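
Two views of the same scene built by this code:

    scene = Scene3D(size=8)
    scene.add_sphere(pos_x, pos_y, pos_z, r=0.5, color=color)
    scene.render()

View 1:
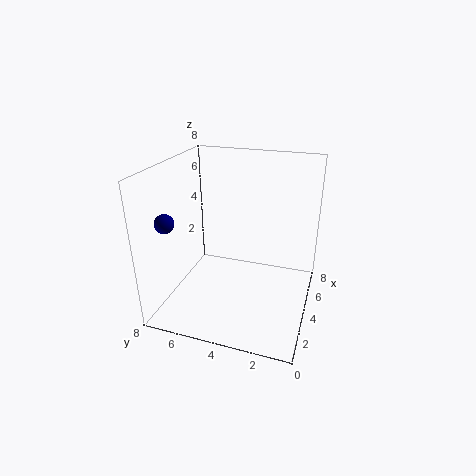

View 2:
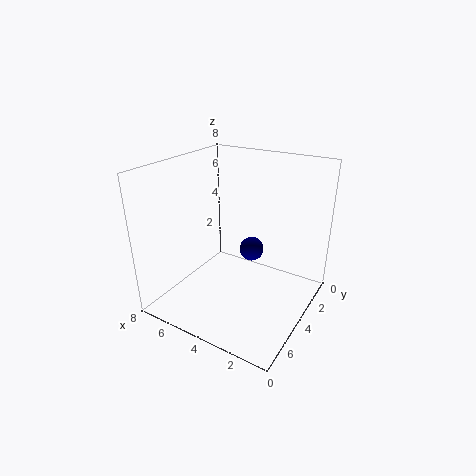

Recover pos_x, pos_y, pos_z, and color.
pos_x = 1.5; pos_y = 7; pos_z = 5.5; color = 'navy'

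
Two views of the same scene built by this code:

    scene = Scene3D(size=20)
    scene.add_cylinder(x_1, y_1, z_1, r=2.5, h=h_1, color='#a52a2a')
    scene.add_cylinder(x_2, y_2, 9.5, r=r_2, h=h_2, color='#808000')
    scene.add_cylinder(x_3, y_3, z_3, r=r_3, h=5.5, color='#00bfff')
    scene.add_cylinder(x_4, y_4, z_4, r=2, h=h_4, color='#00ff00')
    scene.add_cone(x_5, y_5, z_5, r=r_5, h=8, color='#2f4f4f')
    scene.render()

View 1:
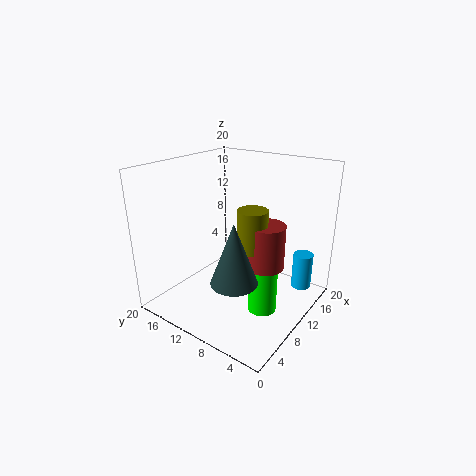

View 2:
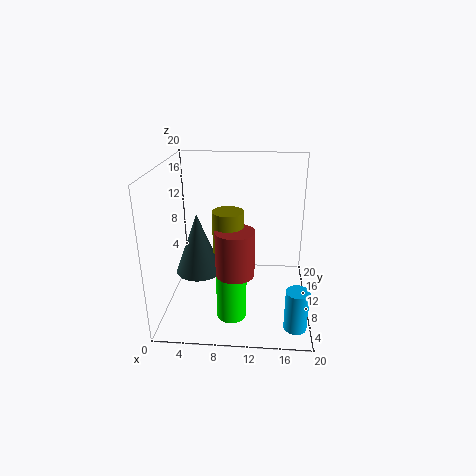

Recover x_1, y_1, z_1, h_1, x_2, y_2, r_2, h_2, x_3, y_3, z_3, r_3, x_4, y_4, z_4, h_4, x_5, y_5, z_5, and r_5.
x_1 = 10, y_1 = 5.5, z_1 = 7, h_1 = 6, x_2 = 9, y_2 = 7, r_2 = 2, h_2 = 5.5, x_3 = 18, y_3 = 3.5, z_3 = 0.5, r_3 = 1.5, x_4 = 9.5, y_4 = 5.5, z_4 = 0.5, h_4 = 7.5, x_5 = 5, y_5 = 7, z_5 = 6.5, r_5 = 3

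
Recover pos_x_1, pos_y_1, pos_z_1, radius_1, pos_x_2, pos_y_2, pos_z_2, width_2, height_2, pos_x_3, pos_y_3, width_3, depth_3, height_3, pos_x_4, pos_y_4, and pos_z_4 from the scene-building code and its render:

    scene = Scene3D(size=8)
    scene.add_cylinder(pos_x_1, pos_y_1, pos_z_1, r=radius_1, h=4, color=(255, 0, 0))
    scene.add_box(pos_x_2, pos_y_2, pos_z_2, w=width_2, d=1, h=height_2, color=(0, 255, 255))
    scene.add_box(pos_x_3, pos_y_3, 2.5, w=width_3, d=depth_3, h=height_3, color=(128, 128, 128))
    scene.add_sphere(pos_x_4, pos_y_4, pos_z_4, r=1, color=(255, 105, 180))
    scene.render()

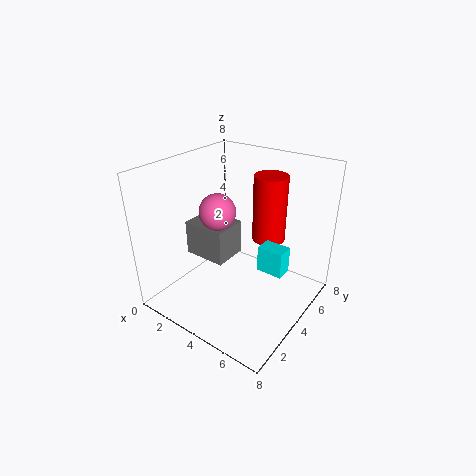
pos_x_1 = 4.5; pos_y_1 = 6.5; pos_z_1 = 3; radius_1 = 1; pos_x_2 = 5; pos_y_2 = 4.5; pos_z_2 = 2; width_2 = 1.5; height_2 = 1.5; pos_x_3 = 1; pos_y_3 = 3; width_3 = 2.5; depth_3 = 2; height_3 = 2; pos_x_4 = 3; pos_y_4 = 3.5; pos_z_4 = 5.5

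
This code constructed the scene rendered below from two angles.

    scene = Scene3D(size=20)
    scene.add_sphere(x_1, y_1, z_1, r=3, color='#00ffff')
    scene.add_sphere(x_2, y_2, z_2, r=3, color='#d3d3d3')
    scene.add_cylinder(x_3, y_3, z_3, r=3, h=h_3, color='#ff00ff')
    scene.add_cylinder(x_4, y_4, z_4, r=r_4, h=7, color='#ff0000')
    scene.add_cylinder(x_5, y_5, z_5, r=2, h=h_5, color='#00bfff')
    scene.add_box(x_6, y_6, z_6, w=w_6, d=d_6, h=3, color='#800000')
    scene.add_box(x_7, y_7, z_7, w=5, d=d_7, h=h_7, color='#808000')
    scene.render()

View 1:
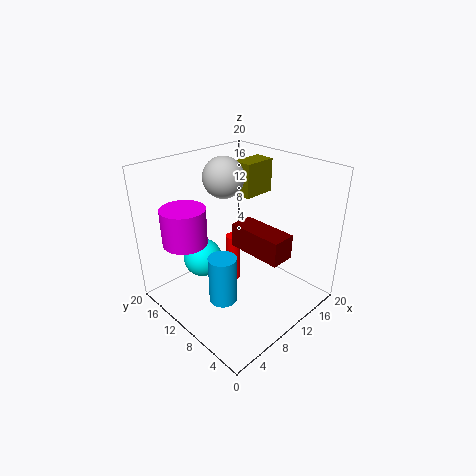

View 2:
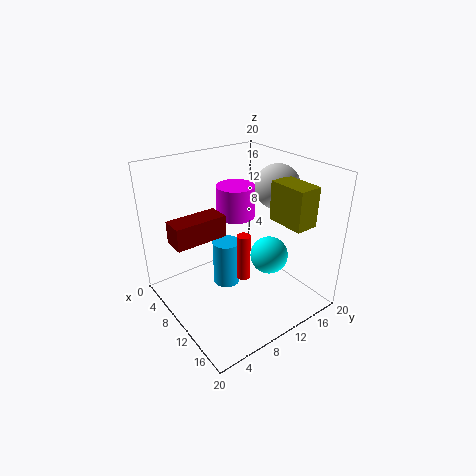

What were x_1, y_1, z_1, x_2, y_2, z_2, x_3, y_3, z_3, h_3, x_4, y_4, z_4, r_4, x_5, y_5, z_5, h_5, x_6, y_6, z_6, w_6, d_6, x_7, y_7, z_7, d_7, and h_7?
x_1 = 9; y_1 = 17; z_1 = 4; x_2 = 12; y_2 = 15; z_2 = 17; x_3 = 4; y_3 = 14; z_3 = 10; h_3 = 5; x_4 = 10; y_4 = 11; z_4 = 3; r_4 = 1; x_5 = 7; y_5 = 10; z_5 = 1; h_5 = 7; x_6 = 7; y_6 = 1; z_6 = 11; w_6 = 3; d_6 = 7; x_7 = 14; y_7 = 12; z_7 = 14; d_7 = 3; h_7 = 5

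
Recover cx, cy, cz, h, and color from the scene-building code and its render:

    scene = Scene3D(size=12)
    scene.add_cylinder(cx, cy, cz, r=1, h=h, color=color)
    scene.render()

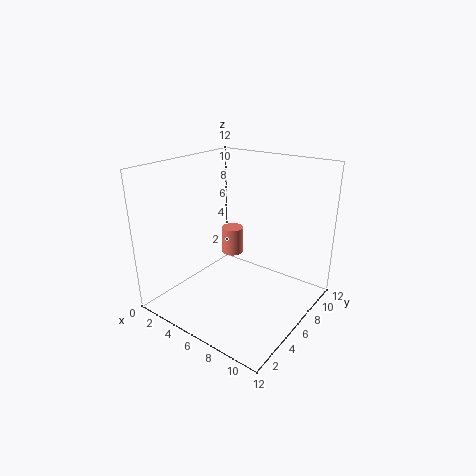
cx = 3.5; cy = 8.5; cz = 3; h = 2.5; color = 'salmon'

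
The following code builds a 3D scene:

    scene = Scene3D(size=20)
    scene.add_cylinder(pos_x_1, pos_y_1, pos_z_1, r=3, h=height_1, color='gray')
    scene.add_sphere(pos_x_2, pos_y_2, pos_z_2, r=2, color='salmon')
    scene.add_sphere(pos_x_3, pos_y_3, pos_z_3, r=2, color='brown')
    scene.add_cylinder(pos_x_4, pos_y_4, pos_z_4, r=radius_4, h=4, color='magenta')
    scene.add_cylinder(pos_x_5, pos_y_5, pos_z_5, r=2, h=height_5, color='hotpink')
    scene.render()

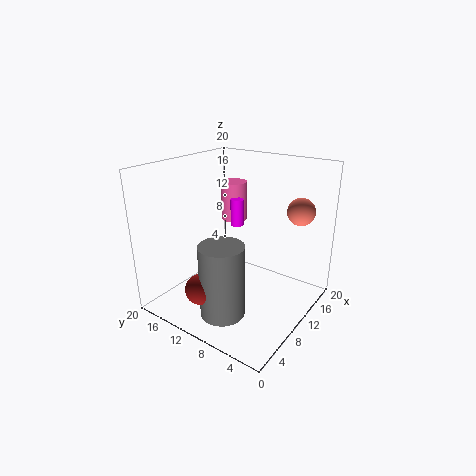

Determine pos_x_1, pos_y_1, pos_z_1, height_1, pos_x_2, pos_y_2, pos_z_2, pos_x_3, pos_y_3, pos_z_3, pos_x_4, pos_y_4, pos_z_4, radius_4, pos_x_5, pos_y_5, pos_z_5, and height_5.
pos_x_1 = 5
pos_y_1 = 9
pos_z_1 = 1
height_1 = 10
pos_x_2 = 17
pos_y_2 = 4
pos_z_2 = 13
pos_x_3 = 3
pos_y_3 = 11
pos_z_3 = 5
pos_x_4 = 14
pos_y_4 = 13
pos_z_4 = 10
radius_4 = 1
pos_x_5 = 16
pos_y_5 = 15
pos_z_5 = 10
height_5 = 6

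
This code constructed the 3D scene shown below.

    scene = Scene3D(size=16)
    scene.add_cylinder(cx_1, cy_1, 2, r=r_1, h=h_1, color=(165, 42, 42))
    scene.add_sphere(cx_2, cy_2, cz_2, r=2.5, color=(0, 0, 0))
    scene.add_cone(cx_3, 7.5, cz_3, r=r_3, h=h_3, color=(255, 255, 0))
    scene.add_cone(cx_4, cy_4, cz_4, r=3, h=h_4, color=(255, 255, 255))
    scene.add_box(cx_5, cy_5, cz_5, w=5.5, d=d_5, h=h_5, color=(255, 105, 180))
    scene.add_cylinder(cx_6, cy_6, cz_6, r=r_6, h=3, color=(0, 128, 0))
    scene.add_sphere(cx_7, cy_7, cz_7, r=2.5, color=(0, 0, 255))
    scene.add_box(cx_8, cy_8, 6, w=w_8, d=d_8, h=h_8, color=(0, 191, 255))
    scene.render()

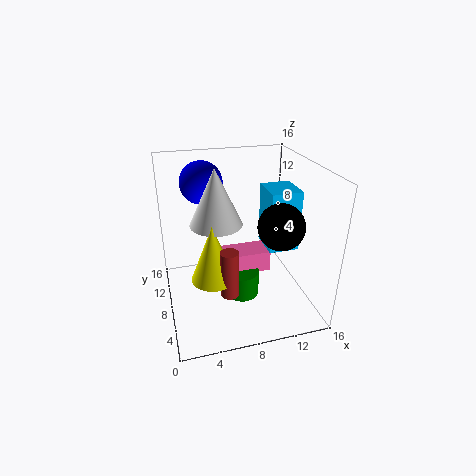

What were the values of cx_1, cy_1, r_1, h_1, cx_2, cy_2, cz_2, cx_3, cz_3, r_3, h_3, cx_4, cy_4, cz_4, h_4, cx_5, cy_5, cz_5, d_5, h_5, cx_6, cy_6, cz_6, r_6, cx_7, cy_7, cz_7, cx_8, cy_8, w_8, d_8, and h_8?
cx_1 = 6.5; cy_1 = 6; r_1 = 1; h_1 = 5.5; cx_2 = 12; cy_2 = 5.5; cz_2 = 10; cx_3 = 5; cz_3 = 3.5; r_3 = 2.5; h_3 = 6.5; cx_4 = 6; cy_4 = 10; cz_4 = 9; h_4 = 6.5; cx_5 = 6.5; cy_5 = 8; cz_5 = 3; d_5 = 3; h_5 = 2.5; cx_6 = 8.5; cy_6 = 8; cz_6 = 0.5; r_6 = 2; cx_7 = 5; cy_7 = 13; cz_7 = 13; cx_8 = 11.5; cy_8 = 7; w_8 = 3.5; d_8 = 4; h_8 = 7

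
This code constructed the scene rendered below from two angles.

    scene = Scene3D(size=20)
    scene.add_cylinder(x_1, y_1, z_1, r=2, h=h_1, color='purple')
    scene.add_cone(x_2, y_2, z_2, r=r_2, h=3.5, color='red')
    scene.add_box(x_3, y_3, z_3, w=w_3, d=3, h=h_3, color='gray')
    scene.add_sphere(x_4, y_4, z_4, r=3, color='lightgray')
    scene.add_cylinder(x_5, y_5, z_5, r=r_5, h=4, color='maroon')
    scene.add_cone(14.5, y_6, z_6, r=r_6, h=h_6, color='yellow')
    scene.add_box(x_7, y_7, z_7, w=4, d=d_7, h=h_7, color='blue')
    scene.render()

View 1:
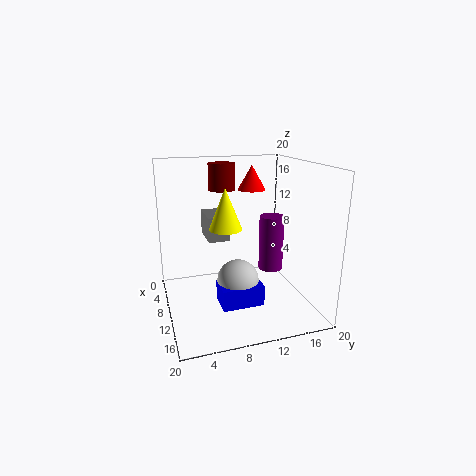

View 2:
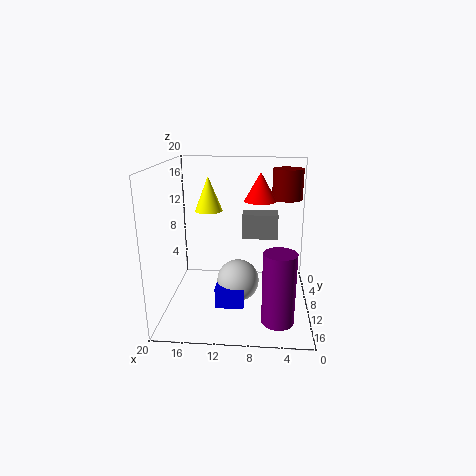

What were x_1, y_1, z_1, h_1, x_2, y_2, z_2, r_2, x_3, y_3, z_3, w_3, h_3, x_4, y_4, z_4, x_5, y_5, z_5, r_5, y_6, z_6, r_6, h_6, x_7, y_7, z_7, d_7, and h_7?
x_1 = 4.5; y_1 = 17.5; z_1 = 2; h_1 = 9; x_2 = 7; y_2 = 13; z_2 = 16; r_2 = 2; x_3 = 4.5; y_3 = 6; z_3 = 9.5; w_3 = 5; h_3 = 3.5; x_4 = 10; y_4 = 10; z_4 = 3.5; x_5 = 3.5; y_5 = 9.5; z_5 = 15.5; r_5 = 2; y_6 = 7; z_6 = 13; r_6 = 2; h_6 = 5; x_7 = 9; y_7 = 7; z_7 = 0.5; d_7 = 6; h_7 = 3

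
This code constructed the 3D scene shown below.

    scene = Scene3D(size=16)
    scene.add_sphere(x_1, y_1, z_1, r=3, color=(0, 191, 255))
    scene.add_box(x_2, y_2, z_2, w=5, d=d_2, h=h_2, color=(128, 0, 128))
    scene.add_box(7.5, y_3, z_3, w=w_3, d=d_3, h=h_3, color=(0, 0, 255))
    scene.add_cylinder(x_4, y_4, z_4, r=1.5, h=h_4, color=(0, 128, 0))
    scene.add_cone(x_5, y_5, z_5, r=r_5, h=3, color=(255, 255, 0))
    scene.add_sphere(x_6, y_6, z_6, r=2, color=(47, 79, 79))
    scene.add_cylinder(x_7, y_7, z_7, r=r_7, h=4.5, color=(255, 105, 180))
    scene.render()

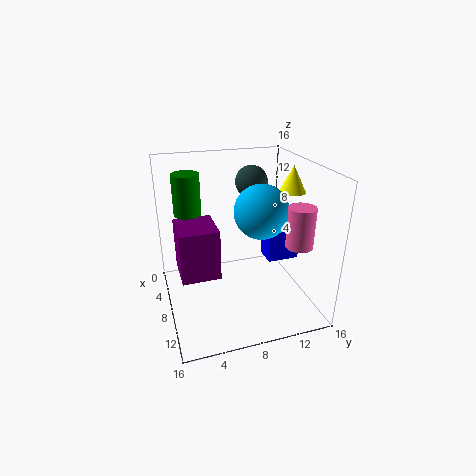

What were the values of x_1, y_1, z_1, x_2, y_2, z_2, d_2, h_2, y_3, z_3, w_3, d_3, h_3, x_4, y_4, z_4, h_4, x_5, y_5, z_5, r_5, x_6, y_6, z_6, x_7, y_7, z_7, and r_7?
x_1 = 8.5; y_1 = 10.5; z_1 = 11; x_2 = 3; y_2 = 1.5; z_2 = 3; d_2 = 4.5; h_2 = 6; y_3 = 11; z_3 = 5.5; w_3 = 2.5; d_3 = 3.5; h_3 = 4.5; x_4 = 5.5; y_4 = 3; z_4 = 10.5; h_4 = 4.5; x_5 = 7.5; y_5 = 14.5; z_5 = 12.5; r_5 = 1.5; x_6 = 2.5; y_6 = 11.5; z_6 = 12.5; x_7 = 11; y_7 = 14; z_7 = 7.5; r_7 = 1.5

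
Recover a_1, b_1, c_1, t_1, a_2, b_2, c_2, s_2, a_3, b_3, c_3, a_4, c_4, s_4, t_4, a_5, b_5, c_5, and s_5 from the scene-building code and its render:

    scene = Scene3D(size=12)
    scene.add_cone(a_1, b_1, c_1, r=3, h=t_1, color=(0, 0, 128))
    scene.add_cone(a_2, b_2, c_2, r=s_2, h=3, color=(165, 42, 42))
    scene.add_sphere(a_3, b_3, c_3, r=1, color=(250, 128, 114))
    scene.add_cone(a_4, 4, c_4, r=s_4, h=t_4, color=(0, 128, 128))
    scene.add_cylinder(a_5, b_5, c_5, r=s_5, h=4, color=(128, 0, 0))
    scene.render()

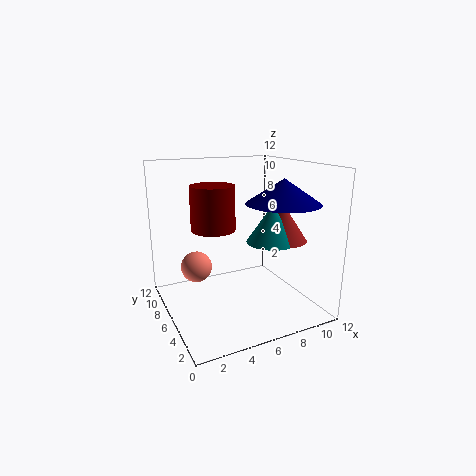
a_1 = 9, b_1 = 4, c_1 = 9, t_1 = 2, a_2 = 9, b_2 = 4, c_2 = 6, s_2 = 2, a_3 = 1, b_3 = 2, c_3 = 6, a_4 = 8, c_4 = 6, s_4 = 2, t_4 = 3, a_5 = 5, b_5 = 9, c_5 = 6, s_5 = 2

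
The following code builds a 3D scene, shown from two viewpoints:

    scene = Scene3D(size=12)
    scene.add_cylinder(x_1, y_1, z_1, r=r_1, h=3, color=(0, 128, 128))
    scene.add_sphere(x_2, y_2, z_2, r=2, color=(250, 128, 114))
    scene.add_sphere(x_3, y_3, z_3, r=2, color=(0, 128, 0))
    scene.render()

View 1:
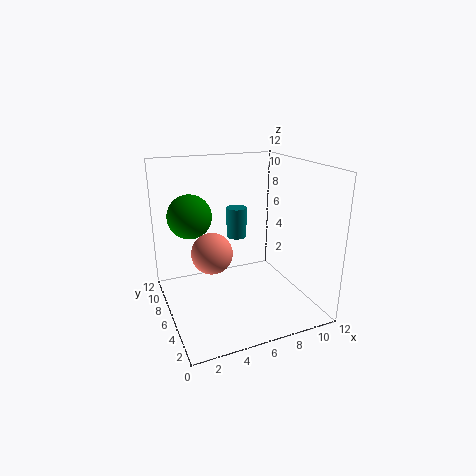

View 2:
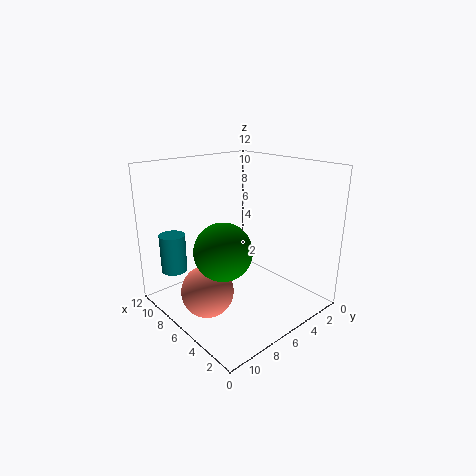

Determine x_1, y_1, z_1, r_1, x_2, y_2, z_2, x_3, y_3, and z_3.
x_1 = 8, y_1 = 11, z_1 = 4, r_1 = 1, x_2 = 5, y_2 = 10, z_2 = 3, x_3 = 3, y_3 = 10, z_3 = 7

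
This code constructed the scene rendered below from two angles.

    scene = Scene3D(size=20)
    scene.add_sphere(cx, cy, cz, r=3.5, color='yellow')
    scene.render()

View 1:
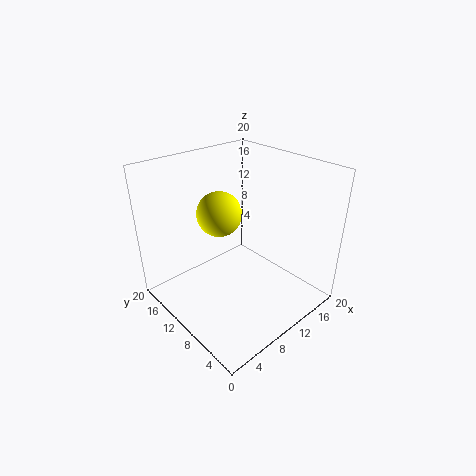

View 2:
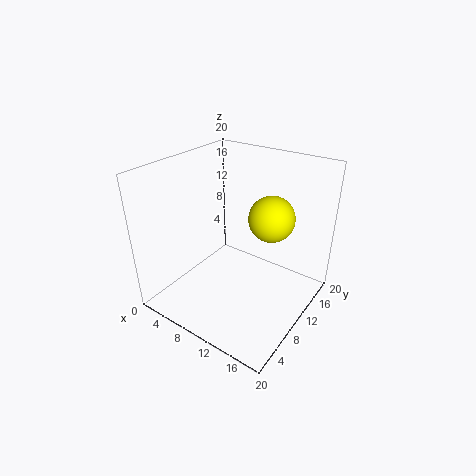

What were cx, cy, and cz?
cx = 11.75
cy = 16.25
cz = 10.75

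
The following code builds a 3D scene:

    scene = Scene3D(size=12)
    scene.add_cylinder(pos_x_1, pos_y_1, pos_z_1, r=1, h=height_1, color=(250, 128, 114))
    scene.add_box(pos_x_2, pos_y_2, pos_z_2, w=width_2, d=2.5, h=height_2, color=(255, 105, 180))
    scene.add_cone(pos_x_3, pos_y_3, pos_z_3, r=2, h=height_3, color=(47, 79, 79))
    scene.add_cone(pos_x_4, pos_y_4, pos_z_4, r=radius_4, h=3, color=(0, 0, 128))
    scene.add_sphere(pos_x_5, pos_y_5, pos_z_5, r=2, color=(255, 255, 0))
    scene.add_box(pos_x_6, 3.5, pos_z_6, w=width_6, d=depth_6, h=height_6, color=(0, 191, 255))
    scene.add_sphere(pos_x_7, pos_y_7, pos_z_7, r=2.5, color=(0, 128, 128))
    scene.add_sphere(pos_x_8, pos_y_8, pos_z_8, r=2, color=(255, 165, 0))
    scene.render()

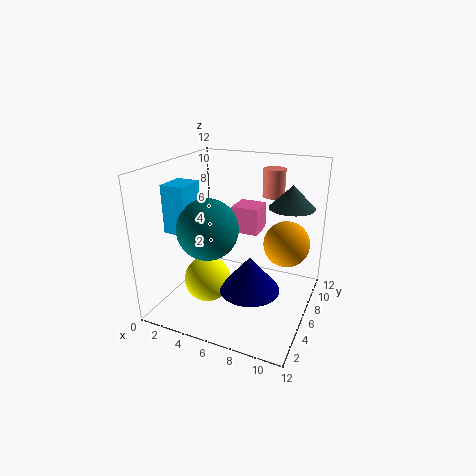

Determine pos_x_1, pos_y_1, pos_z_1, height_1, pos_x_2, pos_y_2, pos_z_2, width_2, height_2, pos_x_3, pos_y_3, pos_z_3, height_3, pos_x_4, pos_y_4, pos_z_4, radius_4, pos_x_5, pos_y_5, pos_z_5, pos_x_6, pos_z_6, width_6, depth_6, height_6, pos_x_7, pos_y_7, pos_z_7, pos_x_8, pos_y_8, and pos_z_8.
pos_x_1 = 7.5
pos_y_1 = 10.5
pos_z_1 = 8.5
height_1 = 2.5
pos_x_2 = 4
pos_y_2 = 9
pos_z_2 = 5
width_2 = 2.5
height_2 = 2.5
pos_x_3 = 9.5
pos_y_3 = 9.5
pos_z_3 = 8
height_3 = 2
pos_x_4 = 7.5
pos_y_4 = 5
pos_z_4 = 2
radius_4 = 2.5
pos_x_5 = 3.5
pos_y_5 = 5
pos_z_5 = 2
pos_x_6 = 0.5
pos_z_6 = 6.5
width_6 = 2
depth_6 = 2.5
height_6 = 4
pos_x_7 = 4
pos_y_7 = 4.5
pos_z_7 = 7
pos_x_8 = 9.5
pos_y_8 = 8.5
pos_z_8 = 5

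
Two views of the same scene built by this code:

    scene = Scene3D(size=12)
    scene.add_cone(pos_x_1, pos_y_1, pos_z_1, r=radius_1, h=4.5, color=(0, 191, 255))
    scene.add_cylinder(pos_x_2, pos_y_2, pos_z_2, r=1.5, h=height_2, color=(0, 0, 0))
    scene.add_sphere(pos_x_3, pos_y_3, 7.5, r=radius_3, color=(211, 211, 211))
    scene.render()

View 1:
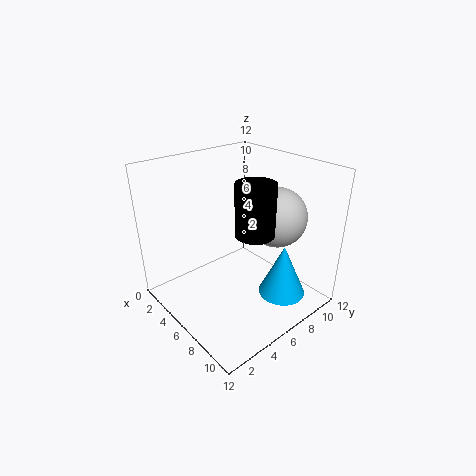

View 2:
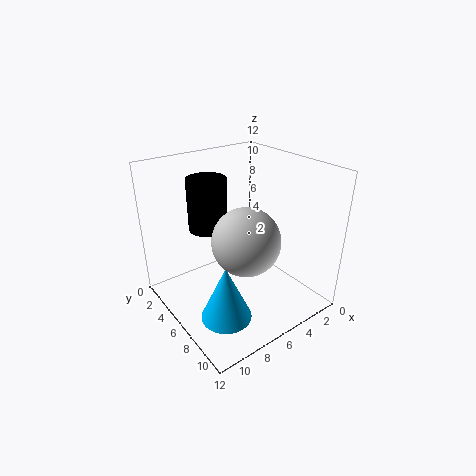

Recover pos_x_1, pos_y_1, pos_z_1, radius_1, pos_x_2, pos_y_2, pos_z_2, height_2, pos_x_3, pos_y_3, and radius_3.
pos_x_1 = 9
pos_y_1 = 8.5
pos_z_1 = 1
radius_1 = 2
pos_x_2 = 8.5
pos_y_2 = 5.5
pos_z_2 = 7.5
height_2 = 4
pos_x_3 = 7.5
pos_y_3 = 9
radius_3 = 2.5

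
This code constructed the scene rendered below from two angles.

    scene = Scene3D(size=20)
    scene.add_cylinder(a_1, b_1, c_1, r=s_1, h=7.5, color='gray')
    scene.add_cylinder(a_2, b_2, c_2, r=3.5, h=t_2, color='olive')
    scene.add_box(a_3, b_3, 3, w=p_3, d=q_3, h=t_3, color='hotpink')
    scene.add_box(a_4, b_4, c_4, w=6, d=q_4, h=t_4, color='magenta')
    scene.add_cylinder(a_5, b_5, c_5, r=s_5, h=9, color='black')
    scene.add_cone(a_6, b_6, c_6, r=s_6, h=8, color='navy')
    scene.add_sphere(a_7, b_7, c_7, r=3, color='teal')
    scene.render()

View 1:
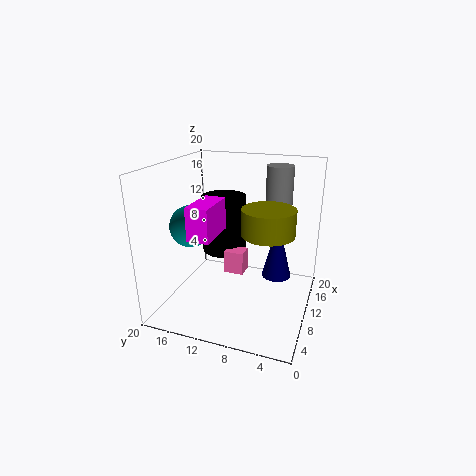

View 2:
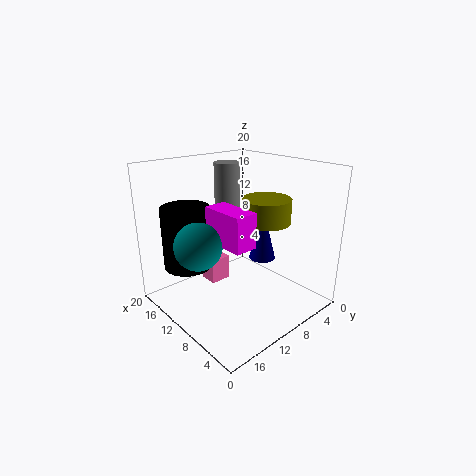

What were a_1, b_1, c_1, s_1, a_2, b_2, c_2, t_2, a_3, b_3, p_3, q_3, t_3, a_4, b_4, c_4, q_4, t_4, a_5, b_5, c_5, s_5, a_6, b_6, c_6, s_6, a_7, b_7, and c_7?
a_1 = 17
b_1 = 6
c_1 = 11.5
s_1 = 2
a_2 = 9
b_2 = 5.5
c_2 = 11.5
t_2 = 3.5
a_3 = 12
b_3 = 10
p_3 = 2.5
q_3 = 3
t_3 = 3.5
a_4 = 4.5
b_4 = 12
c_4 = 11
q_4 = 3
t_4 = 4.5
a_5 = 16
b_5 = 14.5
c_5 = 5
s_5 = 3.5
a_6 = 10.5
b_6 = 4.5
c_6 = 5
s_6 = 2
a_7 = 9.5
b_7 = 17
c_7 = 11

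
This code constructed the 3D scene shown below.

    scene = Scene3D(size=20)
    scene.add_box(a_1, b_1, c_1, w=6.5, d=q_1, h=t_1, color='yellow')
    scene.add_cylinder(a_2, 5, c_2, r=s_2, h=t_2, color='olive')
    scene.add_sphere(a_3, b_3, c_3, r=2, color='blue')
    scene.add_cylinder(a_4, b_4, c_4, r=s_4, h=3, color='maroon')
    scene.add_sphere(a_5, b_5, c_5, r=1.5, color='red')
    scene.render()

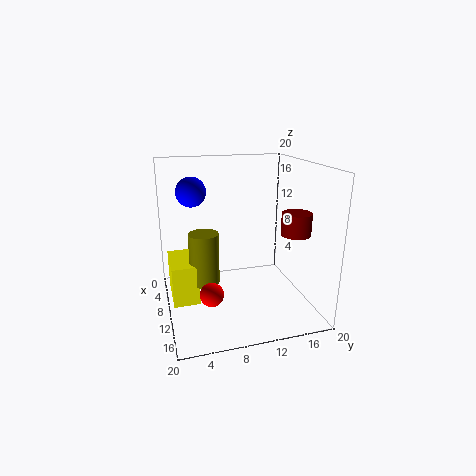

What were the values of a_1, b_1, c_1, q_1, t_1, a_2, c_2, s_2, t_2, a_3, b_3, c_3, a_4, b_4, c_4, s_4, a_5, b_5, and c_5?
a_1 = 6; b_1 = 0.5; c_1 = 2; q_1 = 3.5; t_1 = 5.5; a_2 = 11; c_2 = 4.5; s_2 = 2; t_2 = 7; a_3 = 8.5; b_3 = 4; c_3 = 16.5; a_4 = 13.5; b_4 = 17; c_4 = 11; s_4 = 2; a_5 = 15.5; b_5 = 5; c_5 = 5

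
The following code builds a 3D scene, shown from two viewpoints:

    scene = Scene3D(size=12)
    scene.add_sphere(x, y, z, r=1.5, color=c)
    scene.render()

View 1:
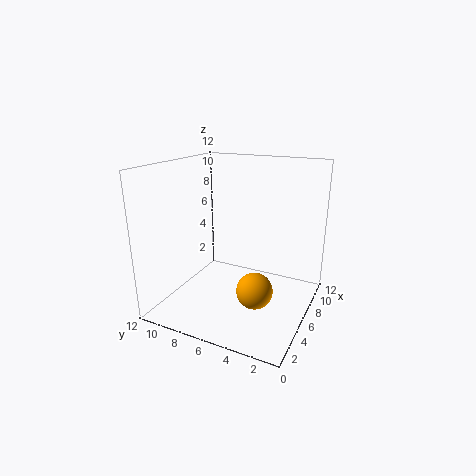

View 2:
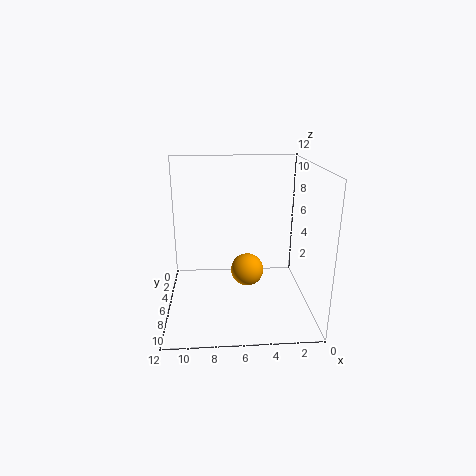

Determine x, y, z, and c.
x = 5
y = 4
z = 2
c = 'orange'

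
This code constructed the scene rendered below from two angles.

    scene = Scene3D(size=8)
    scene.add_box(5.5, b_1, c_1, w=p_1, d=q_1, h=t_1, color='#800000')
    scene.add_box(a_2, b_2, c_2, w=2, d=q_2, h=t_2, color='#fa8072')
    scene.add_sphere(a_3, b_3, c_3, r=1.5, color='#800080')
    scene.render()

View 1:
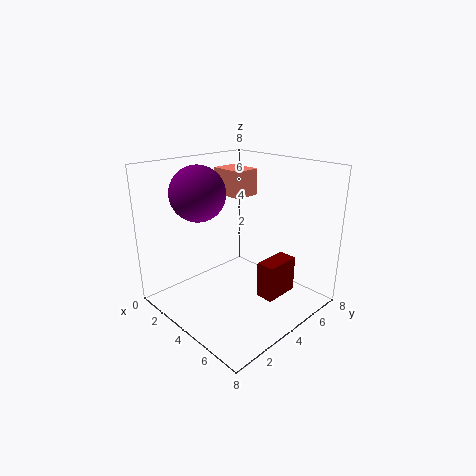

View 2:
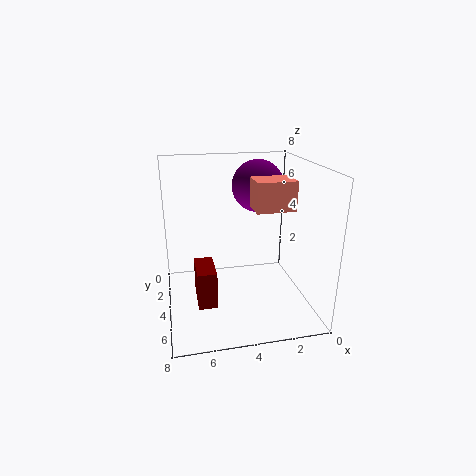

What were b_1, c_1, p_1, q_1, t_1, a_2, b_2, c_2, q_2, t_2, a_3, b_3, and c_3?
b_1 = 4; c_1 = 1; p_1 = 1; q_1 = 2; t_1 = 2; a_2 = 1.5; b_2 = 4.5; c_2 = 6; q_2 = 1.5; t_2 = 1.5; a_3 = 2.5; b_3 = 2.5; c_3 = 6.5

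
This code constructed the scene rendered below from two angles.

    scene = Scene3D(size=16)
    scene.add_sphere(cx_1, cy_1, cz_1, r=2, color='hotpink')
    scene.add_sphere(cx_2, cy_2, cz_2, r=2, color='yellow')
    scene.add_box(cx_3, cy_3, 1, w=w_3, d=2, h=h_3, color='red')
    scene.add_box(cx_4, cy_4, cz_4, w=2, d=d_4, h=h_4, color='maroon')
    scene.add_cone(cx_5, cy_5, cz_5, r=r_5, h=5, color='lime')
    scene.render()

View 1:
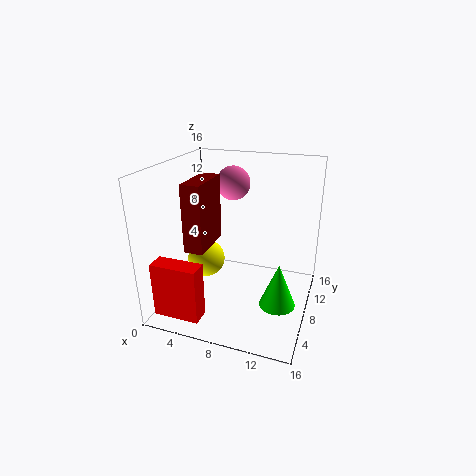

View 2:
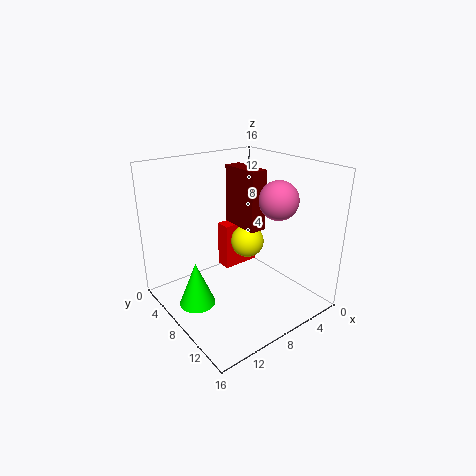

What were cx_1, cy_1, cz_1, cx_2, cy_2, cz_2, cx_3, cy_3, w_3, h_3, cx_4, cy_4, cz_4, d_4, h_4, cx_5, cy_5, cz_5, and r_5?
cx_1 = 6; cy_1 = 12; cz_1 = 13; cx_2 = 5; cy_2 = 6; cz_2 = 6; cx_3 = 1; cy_3 = 1; w_3 = 5; h_3 = 6; cx_4 = 4; cy_4 = 3; cz_4 = 8; d_4 = 5; h_4 = 7; cx_5 = 13; cy_5 = 7; cz_5 = 1; r_5 = 2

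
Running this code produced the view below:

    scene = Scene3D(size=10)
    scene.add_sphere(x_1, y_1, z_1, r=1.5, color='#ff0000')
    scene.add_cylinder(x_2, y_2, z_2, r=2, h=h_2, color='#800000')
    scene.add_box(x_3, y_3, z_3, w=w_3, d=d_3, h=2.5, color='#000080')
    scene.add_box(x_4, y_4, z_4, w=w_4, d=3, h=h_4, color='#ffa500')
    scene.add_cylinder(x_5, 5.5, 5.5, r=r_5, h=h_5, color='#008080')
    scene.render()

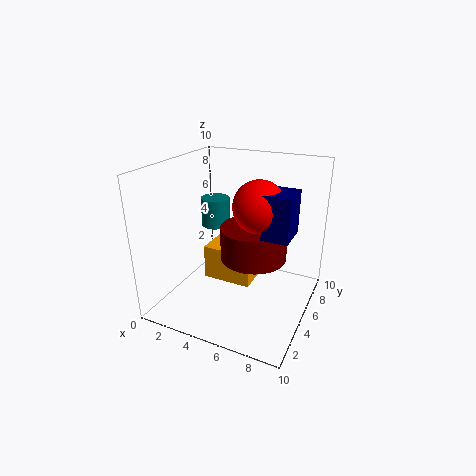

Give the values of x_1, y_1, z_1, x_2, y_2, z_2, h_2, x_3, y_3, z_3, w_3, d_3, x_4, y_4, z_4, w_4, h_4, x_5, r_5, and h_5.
x_1 = 7.5
y_1 = 2.5
z_1 = 8.5
x_2 = 7
y_2 = 3
z_2 = 5
h_2 = 2
x_3 = 8
y_3 = 1.5
z_3 = 7
w_3 = 1.5
d_3 = 2
x_4 = 2.5
y_4 = 4.5
z_4 = 1.5
w_4 = 3.5
h_4 = 2.5
x_5 = 3
r_5 = 1
h_5 = 2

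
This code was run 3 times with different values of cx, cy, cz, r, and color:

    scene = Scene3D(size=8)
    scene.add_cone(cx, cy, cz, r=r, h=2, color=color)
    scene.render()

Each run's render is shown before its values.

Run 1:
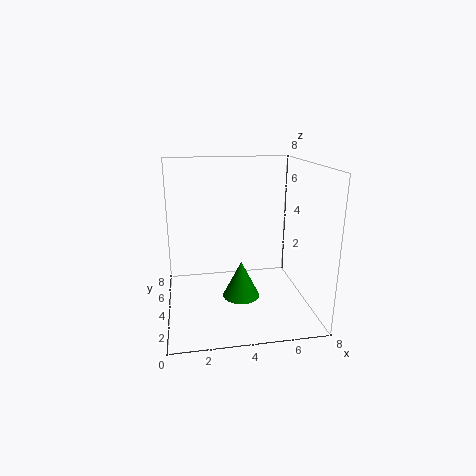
cx = 4, cy = 3, cz = 1, r = 1, color = 'green'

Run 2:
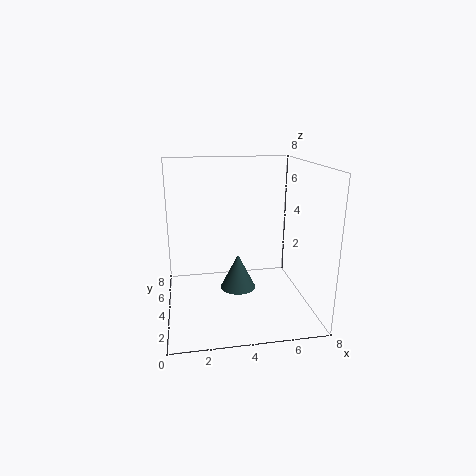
cx = 4, cy = 4, cz = 1, r = 1, color = 'darkslategray'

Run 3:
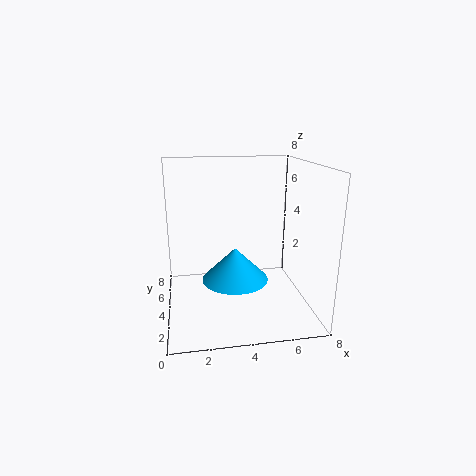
cx = 4, cy = 5, cz = 1, r = 2, color = 'deepskyblue'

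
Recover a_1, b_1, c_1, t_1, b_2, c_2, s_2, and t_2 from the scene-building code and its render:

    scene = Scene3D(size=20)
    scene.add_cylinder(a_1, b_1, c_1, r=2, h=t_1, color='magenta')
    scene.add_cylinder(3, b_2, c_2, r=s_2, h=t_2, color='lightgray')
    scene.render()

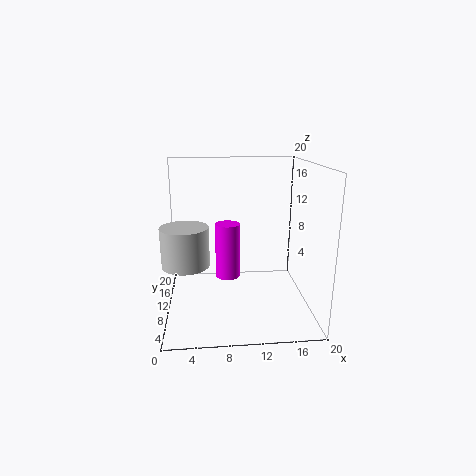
a_1 = 9
b_1 = 17
c_1 = 1
t_1 = 9
b_2 = 6
c_2 = 8
s_2 = 3
t_2 = 5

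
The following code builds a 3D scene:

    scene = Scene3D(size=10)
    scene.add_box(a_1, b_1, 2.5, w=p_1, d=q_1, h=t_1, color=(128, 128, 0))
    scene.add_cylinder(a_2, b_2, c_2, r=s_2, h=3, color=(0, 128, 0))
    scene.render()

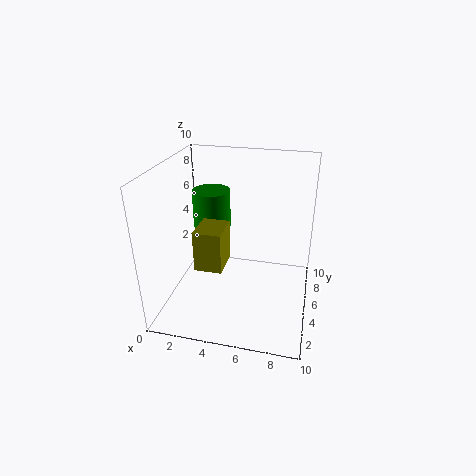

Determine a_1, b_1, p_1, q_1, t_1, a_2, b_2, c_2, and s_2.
a_1 = 2; b_1 = 4; p_1 = 2; q_1 = 2.5; t_1 = 3; a_2 = 2; b_2 = 8.5; c_2 = 4; s_2 = 1.5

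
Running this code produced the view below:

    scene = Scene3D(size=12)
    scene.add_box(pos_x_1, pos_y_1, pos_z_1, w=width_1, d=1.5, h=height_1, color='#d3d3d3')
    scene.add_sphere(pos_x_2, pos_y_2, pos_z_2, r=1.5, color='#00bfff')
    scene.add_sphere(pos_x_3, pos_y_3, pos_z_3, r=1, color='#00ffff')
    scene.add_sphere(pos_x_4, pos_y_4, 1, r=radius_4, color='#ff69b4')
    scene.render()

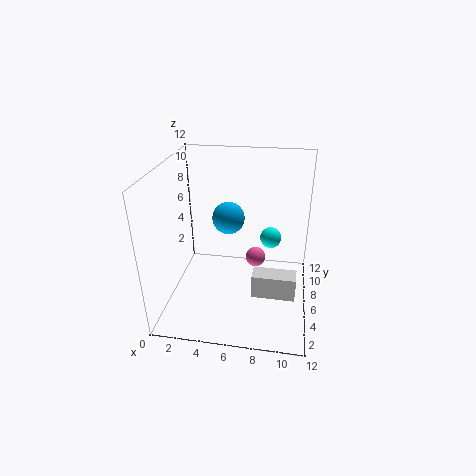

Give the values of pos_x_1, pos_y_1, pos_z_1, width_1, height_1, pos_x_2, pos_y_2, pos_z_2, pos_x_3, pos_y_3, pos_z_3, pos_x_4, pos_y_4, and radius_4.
pos_x_1 = 7.5, pos_y_1 = 3.5, pos_z_1 = 2, width_1 = 3.5, height_1 = 2, pos_x_2 = 4.5, pos_y_2 = 9.5, pos_z_2 = 6, pos_x_3 = 8.5, pos_y_3 = 10, pos_z_3 = 4, pos_x_4 = 7, pos_y_4 = 11, radius_4 = 1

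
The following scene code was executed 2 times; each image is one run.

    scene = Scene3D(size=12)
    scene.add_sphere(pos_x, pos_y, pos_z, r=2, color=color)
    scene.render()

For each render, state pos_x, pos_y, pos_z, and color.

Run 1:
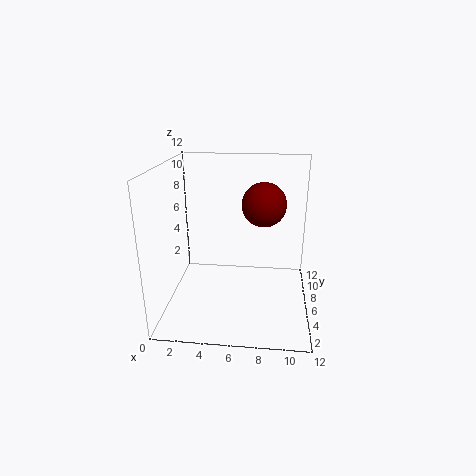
pos_x = 8
pos_y = 9
pos_z = 8
color = 'maroon'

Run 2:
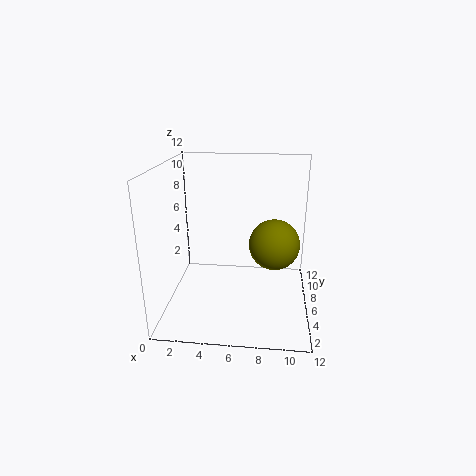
pos_x = 9
pos_y = 5
pos_z = 6
color = 'olive'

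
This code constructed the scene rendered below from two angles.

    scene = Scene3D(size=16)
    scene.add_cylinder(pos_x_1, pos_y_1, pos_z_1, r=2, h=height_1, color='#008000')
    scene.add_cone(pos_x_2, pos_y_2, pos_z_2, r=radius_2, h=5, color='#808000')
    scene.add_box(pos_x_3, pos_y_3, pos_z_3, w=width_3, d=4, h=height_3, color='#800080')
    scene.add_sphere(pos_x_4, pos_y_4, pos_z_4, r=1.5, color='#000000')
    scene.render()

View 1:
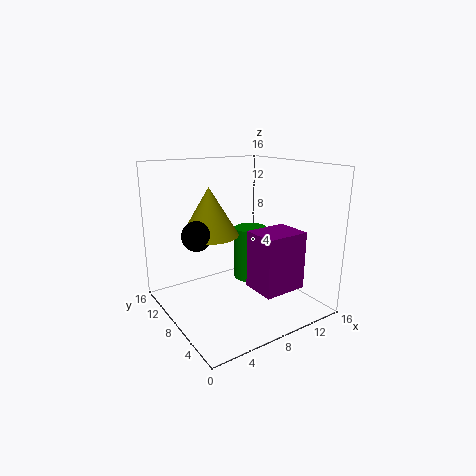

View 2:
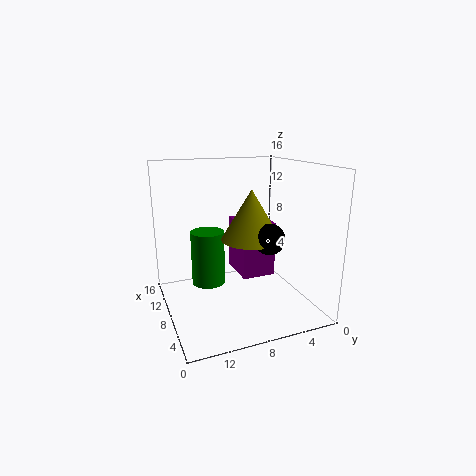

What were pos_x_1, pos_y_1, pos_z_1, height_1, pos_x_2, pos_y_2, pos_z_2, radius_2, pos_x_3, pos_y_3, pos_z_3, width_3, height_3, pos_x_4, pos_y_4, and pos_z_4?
pos_x_1 = 11.5
pos_y_1 = 10.5
pos_z_1 = 1.5
height_1 = 6.5
pos_x_2 = 4.5
pos_y_2 = 8
pos_z_2 = 9
radius_2 = 3
pos_x_3 = 8.5
pos_y_3 = 3
pos_z_3 = 2.5
width_3 = 5
height_3 = 6.5
pos_x_4 = 2.5
pos_y_4 = 7
pos_z_4 = 9.5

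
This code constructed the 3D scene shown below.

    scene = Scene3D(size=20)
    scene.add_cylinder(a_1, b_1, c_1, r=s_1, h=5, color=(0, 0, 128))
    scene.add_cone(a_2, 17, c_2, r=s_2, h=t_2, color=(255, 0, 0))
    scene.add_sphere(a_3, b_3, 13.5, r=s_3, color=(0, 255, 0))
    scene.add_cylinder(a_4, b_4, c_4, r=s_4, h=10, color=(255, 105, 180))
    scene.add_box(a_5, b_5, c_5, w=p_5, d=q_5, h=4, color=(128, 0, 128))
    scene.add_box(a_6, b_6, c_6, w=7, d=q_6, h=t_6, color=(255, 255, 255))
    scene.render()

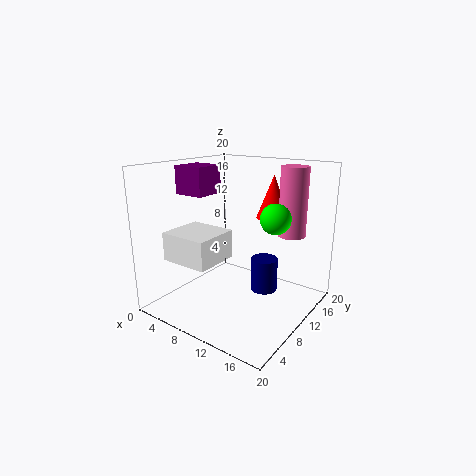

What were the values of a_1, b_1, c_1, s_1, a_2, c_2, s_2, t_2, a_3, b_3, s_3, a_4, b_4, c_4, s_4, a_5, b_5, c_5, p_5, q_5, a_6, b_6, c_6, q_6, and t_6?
a_1 = 12
b_1 = 14
c_1 = 1
s_1 = 2
a_2 = 11.5
c_2 = 11.5
s_2 = 2.5
t_2 = 6.5
a_3 = 15.5
b_3 = 10.5
s_3 = 2
a_4 = 15
b_4 = 16.5
c_4 = 9.5
s_4 = 2
a_5 = 1
b_5 = 7.5
c_5 = 15.5
p_5 = 4.5
q_5 = 4.5
a_6 = 2
b_6 = 3.5
c_6 = 7
q_6 = 6.5
t_6 = 4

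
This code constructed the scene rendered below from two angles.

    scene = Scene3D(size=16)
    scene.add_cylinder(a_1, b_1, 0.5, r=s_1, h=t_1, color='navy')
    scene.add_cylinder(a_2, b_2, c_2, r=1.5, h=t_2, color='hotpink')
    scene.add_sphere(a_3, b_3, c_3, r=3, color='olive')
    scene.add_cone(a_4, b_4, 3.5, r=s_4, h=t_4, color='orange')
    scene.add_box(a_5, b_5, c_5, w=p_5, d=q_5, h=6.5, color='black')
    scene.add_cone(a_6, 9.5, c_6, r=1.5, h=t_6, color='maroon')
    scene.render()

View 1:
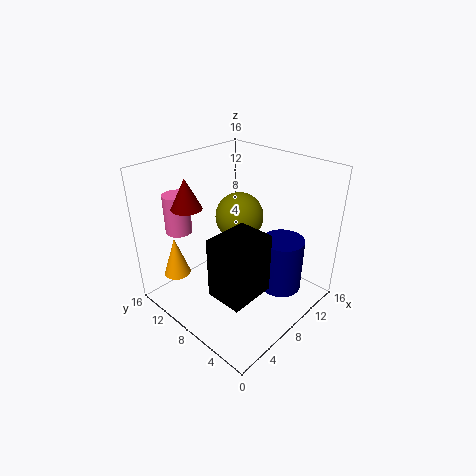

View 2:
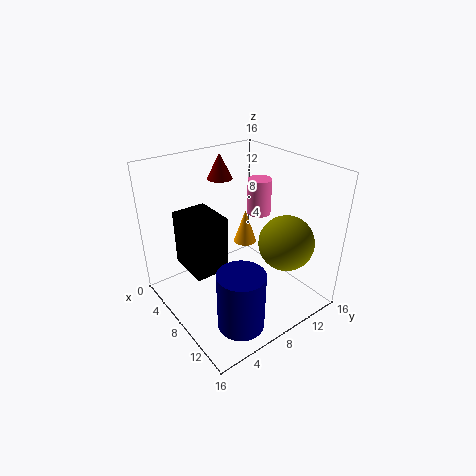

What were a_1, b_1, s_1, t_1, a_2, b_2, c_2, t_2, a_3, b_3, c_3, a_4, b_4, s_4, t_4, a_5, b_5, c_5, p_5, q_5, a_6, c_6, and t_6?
a_1 = 12.5; b_1 = 5; s_1 = 2.5; t_1 = 6.5; a_2 = 4.5; b_2 = 14; c_2 = 8; t_2 = 4.5; a_3 = 12; b_3 = 11.5; c_3 = 8; a_4 = 3; b_4 = 13; s_4 = 1.5; t_4 = 4.5; a_5 = 2.5; b_5 = 3; c_5 = 4; p_5 = 5; q_5 = 4; a_6 = 2.5; c_6 = 13; t_6 = 3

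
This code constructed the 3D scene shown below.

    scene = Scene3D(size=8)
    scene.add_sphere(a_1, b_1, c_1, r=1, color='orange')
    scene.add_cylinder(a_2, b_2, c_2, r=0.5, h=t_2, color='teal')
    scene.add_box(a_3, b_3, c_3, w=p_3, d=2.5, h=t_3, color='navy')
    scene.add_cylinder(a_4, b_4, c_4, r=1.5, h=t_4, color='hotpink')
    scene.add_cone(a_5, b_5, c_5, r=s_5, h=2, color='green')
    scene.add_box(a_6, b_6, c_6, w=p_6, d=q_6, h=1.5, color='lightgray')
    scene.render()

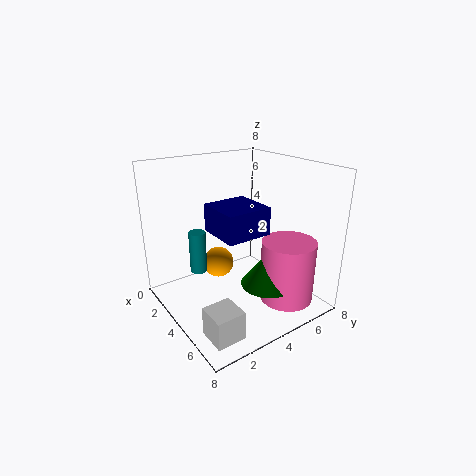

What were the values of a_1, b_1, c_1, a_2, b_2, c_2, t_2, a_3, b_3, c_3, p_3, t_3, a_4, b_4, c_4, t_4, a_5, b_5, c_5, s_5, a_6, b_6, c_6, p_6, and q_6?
a_1 = 1; b_1 = 4.5; c_1 = 1; a_2 = 2; b_2 = 2.5; c_2 = 1.5; t_2 = 2.5; a_3 = 3; b_3 = 2.5; c_3 = 4.5; p_3 = 2.5; t_3 = 1.5; a_4 = 6; b_4 = 6; c_4 = 0.5; t_4 = 3.5; a_5 = 5.5; b_5 = 5; c_5 = 1.5; s_5 = 1.5; a_6 = 6; b_6 = 0.5; c_6 = 0.5; p_6 = 1.5; q_6 = 1.5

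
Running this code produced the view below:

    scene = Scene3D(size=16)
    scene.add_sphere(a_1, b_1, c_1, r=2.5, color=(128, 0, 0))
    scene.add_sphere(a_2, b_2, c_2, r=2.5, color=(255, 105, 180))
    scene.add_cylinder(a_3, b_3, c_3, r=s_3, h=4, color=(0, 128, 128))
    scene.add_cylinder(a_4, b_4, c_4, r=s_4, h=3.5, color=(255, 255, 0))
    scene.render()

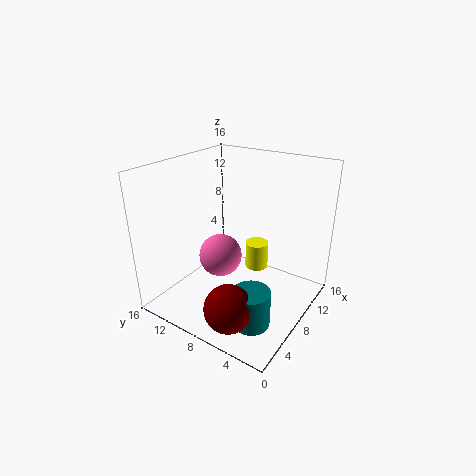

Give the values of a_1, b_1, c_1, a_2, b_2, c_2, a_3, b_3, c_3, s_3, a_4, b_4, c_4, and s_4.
a_1 = 2.5, b_1 = 5.5, c_1 = 3, a_2 = 8, b_2 = 10.5, c_2 = 5, a_3 = 4.5, b_3 = 4, c_3 = 0.5, s_3 = 2, a_4 = 14, b_4 = 9, c_4 = 1, s_4 = 1.5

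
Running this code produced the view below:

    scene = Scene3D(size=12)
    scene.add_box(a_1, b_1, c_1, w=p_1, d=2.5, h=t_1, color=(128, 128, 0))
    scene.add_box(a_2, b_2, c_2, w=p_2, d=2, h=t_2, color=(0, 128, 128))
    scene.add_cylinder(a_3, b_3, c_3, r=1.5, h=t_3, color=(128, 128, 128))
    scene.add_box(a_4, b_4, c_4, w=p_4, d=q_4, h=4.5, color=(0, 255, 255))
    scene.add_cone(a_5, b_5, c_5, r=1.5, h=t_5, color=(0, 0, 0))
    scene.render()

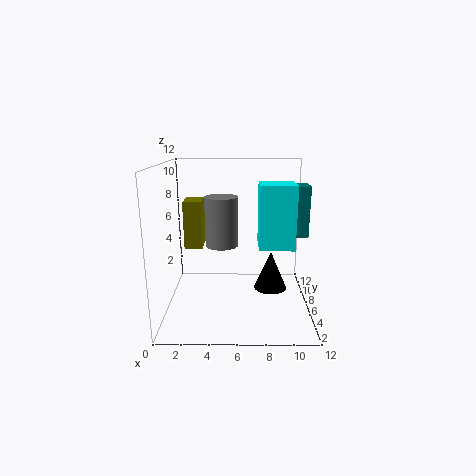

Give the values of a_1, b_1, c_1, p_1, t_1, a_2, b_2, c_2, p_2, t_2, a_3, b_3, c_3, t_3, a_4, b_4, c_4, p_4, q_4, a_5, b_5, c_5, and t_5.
a_1 = 1.5, b_1 = 6, c_1 = 5, p_1 = 1.5, t_1 = 4, a_2 = 9.5, b_2 = 4.5, c_2 = 6.5, p_2 = 2, t_2 = 4, a_3 = 4.5, b_3 = 8.5, c_3 = 4.5, t_3 = 4.5, a_4 = 7.5, b_4 = 1.5, c_4 = 6.5, p_4 = 2.5, q_4 = 2.5, a_5 = 9, b_5 = 8, c_5 = 0.5, t_5 = 3.5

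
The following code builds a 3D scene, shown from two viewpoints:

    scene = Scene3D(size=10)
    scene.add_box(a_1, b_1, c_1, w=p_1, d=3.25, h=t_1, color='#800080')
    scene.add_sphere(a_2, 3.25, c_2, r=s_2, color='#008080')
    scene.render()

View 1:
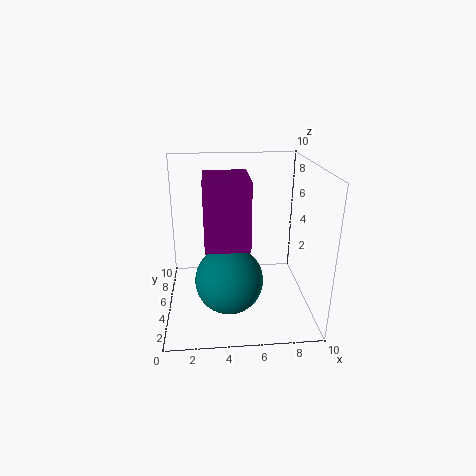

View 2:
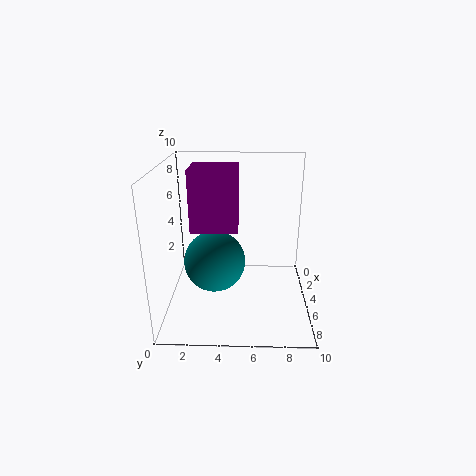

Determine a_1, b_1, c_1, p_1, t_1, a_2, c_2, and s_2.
a_1 = 2.75; b_1 = 1.75; c_1 = 5.5; p_1 = 2.75; t_1 = 4.25; a_2 = 4.25; c_2 = 2.75; s_2 = 2.25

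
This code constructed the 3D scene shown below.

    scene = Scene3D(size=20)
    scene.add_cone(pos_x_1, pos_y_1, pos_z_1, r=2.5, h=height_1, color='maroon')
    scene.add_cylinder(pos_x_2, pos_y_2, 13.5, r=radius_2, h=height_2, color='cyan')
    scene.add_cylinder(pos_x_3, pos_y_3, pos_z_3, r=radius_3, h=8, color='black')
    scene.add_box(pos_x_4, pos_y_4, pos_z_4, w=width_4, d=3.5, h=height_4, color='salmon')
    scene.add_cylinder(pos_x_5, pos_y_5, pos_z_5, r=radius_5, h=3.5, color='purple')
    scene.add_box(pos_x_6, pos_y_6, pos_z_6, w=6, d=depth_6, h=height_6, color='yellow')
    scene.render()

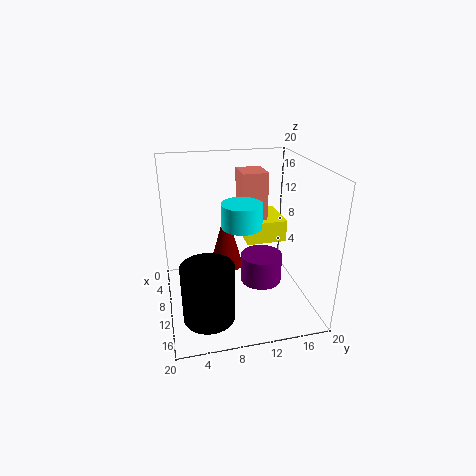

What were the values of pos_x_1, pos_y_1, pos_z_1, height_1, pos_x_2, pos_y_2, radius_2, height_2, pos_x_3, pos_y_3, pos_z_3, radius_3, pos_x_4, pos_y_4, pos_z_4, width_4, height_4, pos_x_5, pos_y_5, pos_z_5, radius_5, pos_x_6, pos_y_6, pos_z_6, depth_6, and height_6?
pos_x_1 = 6.5; pos_y_1 = 9; pos_z_1 = 4; height_1 = 9; pos_x_2 = 14; pos_y_2 = 9.5; radius_2 = 2.5; height_2 = 3; pos_x_3 = 14; pos_y_3 = 5; pos_z_3 = 0.5; radius_3 = 3.5; pos_x_4 = 6.5; pos_y_4 = 10.5; pos_z_4 = 12; width_4 = 4; height_4 = 7; pos_x_5 = 16; pos_y_5 = 11.5; pos_z_5 = 7; radius_5 = 2.5; pos_x_6 = 5.5; pos_y_6 = 11; pos_z_6 = 9.5; depth_6 = 5.5; height_6 = 3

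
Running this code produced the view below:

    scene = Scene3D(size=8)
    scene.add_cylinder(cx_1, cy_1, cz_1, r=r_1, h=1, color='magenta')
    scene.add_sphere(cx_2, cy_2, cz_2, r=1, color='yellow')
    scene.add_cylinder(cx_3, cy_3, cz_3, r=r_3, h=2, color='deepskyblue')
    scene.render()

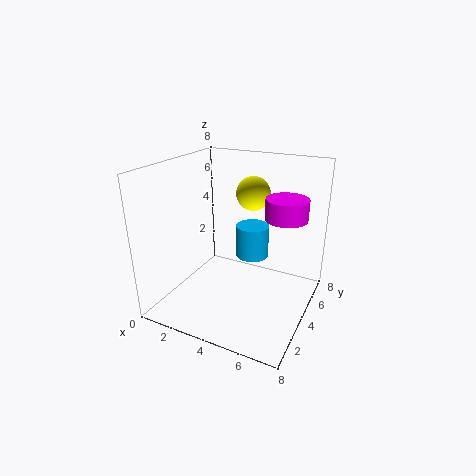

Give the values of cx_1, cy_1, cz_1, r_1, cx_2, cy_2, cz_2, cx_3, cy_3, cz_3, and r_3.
cx_1 = 7, cy_1 = 3, cz_1 = 6, r_1 = 1, cx_2 = 4, cy_2 = 6, cz_2 = 6, cx_3 = 4, cy_3 = 6, cz_3 = 2, r_3 = 1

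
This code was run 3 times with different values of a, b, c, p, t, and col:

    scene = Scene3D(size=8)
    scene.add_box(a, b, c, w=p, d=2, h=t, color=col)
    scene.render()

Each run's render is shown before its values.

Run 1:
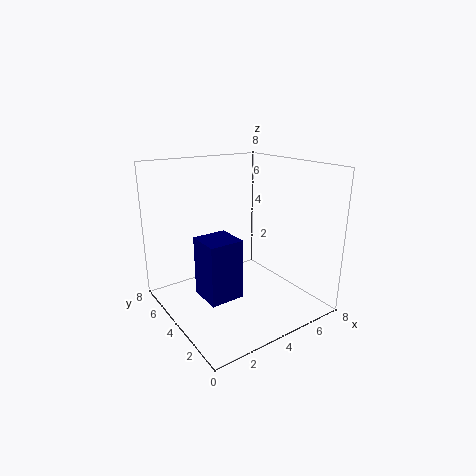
a = 2
b = 3.5
c = 0.5
p = 2
t = 3.5
col = 'navy'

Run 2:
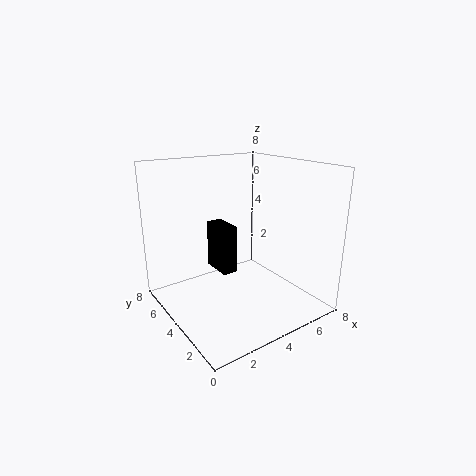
a = 4
b = 5.5
c = 1
p = 1
t = 3
col = 'black'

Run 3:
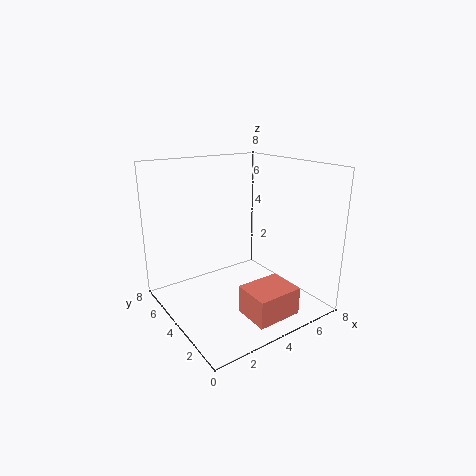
a = 3
b = 0.5
c = 0.5
p = 2.5
t = 1.5
col = 'salmon'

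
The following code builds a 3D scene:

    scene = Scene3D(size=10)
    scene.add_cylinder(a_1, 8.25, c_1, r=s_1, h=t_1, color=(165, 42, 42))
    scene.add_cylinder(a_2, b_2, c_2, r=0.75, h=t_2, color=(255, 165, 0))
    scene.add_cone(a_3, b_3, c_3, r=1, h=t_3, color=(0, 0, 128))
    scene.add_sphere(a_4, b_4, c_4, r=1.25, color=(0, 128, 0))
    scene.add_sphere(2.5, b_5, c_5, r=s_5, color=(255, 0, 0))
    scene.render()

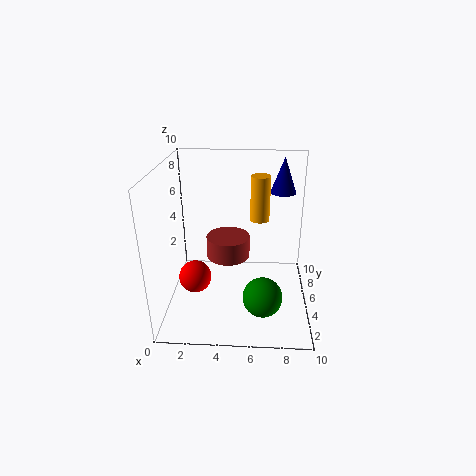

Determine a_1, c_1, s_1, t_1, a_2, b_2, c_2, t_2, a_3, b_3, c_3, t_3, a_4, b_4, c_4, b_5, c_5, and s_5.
a_1 = 4; c_1 = 1.75; s_1 = 1.75; t_1 = 1.75; a_2 = 6.5; b_2 = 8.25; c_2 = 5; t_2 = 3.5; a_3 = 8.25; b_3 = 9; c_3 = 7; t_3 = 2.75; a_4 = 6.75; b_4 = 1.75; c_4 = 2.5; b_5 = 2; c_5 = 3.75; s_5 = 1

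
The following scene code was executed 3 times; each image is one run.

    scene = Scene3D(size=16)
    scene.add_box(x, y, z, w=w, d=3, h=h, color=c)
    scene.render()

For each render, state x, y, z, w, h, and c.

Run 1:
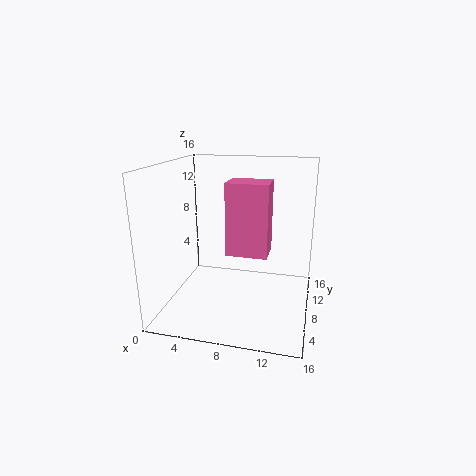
x = 8; y = 3; z = 8; w = 4; h = 7; c = 'hotpink'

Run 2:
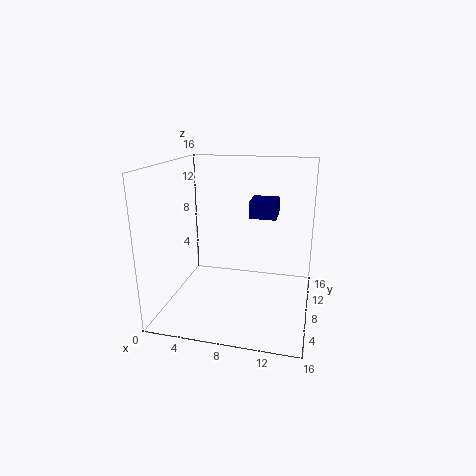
x = 9; y = 9; z = 10; w = 3; h = 2; c = 'navy'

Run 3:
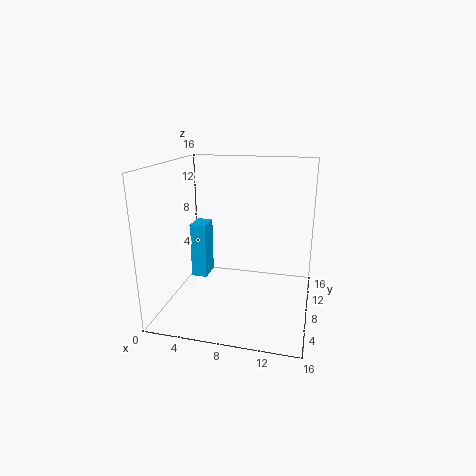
x = 1; y = 11; z = 1; w = 2; h = 7; c = 'deepskyblue'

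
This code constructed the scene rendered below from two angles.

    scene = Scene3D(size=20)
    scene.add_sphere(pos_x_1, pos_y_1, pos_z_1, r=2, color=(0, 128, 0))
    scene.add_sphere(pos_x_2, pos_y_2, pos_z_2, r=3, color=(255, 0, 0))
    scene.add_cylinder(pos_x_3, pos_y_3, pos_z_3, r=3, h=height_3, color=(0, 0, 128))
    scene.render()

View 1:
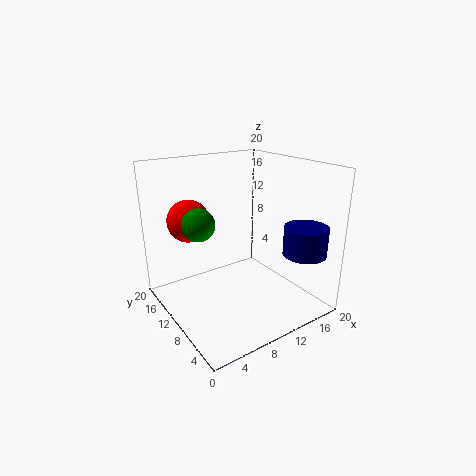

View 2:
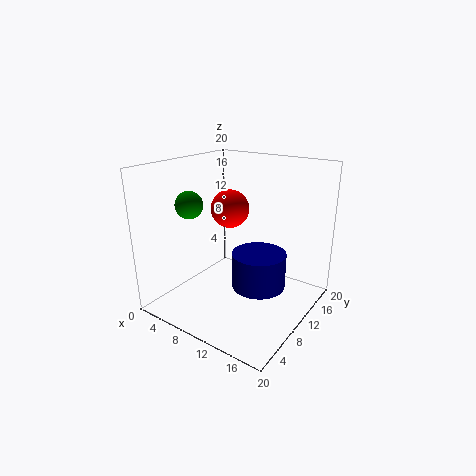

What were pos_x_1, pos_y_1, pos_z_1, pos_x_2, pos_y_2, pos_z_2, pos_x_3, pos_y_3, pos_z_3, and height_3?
pos_x_1 = 3; pos_y_1 = 8; pos_z_1 = 14; pos_x_2 = 5; pos_y_2 = 15; pos_z_2 = 12; pos_x_3 = 17; pos_y_3 = 4; pos_z_3 = 8; height_3 = 4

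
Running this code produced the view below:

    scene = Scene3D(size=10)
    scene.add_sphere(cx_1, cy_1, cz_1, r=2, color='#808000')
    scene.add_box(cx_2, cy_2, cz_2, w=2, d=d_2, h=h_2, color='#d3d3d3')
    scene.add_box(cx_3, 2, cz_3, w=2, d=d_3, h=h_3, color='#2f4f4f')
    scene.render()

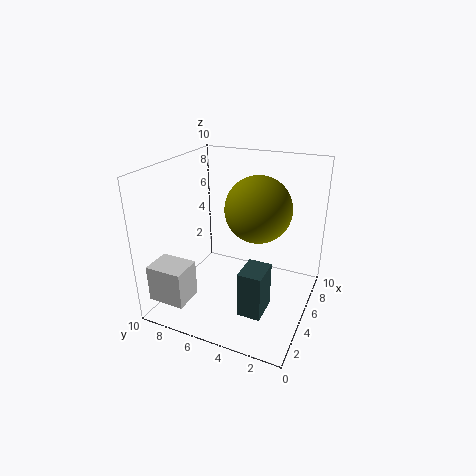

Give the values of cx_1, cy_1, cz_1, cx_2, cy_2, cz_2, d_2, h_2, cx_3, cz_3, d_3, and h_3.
cx_1 = 3.5; cy_1 = 3; cz_1 = 8; cx_2 = 0.5; cy_2 = 7; cz_2 = 1.5; d_2 = 2.5; h_2 = 2.5; cx_3 = 1.5; cz_3 = 1.5; d_3 = 1.5; h_3 = 3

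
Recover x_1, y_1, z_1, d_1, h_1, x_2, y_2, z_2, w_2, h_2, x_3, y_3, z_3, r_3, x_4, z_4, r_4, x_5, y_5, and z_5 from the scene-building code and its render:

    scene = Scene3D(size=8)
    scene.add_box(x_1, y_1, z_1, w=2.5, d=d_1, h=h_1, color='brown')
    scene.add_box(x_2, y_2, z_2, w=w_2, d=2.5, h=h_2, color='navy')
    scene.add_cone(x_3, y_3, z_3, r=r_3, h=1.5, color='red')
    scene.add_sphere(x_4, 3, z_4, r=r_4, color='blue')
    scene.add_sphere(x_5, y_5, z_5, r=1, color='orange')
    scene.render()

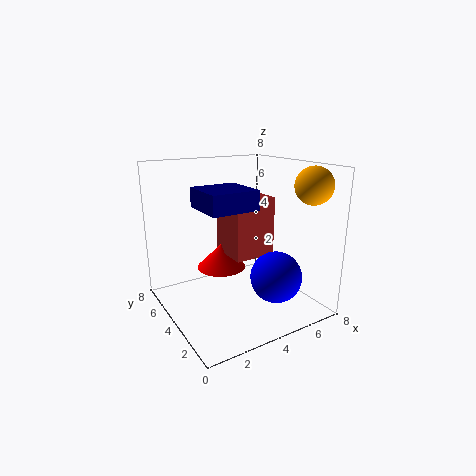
x_1 = 4, y_1 = 4, z_1 = 2.5, d_1 = 2.5, h_1 = 3.5, x_2 = 1.5, y_2 = 2, z_2 = 6, w_2 = 2.5, h_2 = 1, x_3 = 4, y_3 = 6, z_3 = 1.5, r_3 = 1.5, x_4 = 6, z_4 = 1.5, r_4 = 1.5, x_5 = 7, y_5 = 1.5, z_5 = 7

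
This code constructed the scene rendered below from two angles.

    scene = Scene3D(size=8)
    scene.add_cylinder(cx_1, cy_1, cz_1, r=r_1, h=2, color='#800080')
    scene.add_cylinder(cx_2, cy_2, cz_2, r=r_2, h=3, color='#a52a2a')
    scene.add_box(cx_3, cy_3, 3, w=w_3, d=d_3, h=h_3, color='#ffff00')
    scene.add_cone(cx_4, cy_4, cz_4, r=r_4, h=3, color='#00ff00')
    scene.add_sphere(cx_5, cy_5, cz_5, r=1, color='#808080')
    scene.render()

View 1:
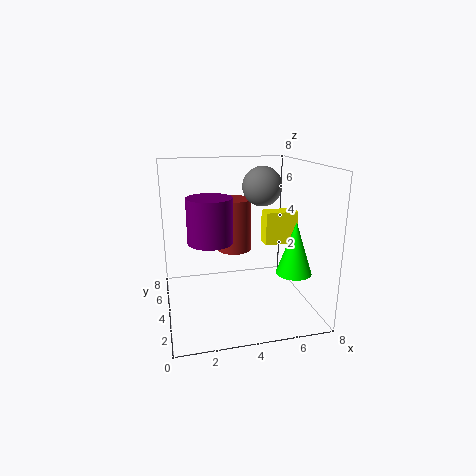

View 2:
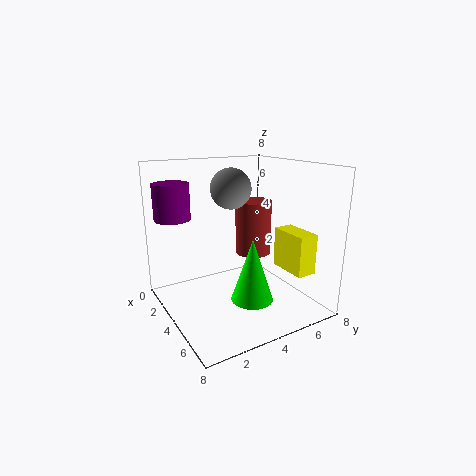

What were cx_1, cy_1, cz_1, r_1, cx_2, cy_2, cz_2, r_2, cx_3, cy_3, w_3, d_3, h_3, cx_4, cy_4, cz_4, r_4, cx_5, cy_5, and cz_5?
cx_1 = 2; cy_1 = 1; cz_1 = 5; r_1 = 1; cx_2 = 4; cy_2 = 5; cz_2 = 3; r_2 = 1; cx_3 = 6; cy_3 = 5; w_3 = 2; d_3 = 1; h_3 = 2; cx_4 = 7; cy_4 = 3; cz_4 = 2; r_4 = 1; cx_5 = 5; cy_5 = 3; cz_5 = 7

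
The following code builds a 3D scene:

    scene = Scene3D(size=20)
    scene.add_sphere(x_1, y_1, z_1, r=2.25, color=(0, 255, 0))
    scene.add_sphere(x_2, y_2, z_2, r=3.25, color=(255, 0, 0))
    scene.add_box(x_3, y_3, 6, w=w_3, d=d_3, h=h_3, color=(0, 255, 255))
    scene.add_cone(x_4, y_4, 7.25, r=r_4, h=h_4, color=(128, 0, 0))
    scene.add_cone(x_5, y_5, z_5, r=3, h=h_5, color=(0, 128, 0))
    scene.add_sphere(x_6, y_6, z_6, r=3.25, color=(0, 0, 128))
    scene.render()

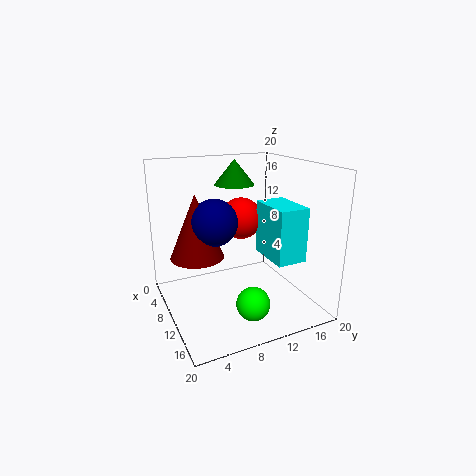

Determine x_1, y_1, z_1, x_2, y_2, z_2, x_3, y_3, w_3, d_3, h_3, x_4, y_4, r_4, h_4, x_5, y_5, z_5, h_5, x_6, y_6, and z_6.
x_1 = 15.25
y_1 = 9.75
z_1 = 2.5
x_2 = 4.25
y_2 = 13.25
z_2 = 10.75
x_3 = 6.5
y_3 = 14.75
w_3 = 7
d_3 = 4.5
h_3 = 8
x_4 = 7.75
y_4 = 4.75
r_4 = 3.75
h_4 = 9
x_5 = 4.5
y_5 = 12
z_5 = 16.25
h_5 = 3.75
x_6 = 8.75
y_6 = 7
z_6 = 12.25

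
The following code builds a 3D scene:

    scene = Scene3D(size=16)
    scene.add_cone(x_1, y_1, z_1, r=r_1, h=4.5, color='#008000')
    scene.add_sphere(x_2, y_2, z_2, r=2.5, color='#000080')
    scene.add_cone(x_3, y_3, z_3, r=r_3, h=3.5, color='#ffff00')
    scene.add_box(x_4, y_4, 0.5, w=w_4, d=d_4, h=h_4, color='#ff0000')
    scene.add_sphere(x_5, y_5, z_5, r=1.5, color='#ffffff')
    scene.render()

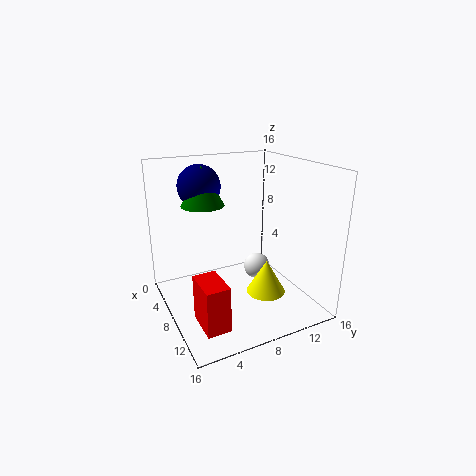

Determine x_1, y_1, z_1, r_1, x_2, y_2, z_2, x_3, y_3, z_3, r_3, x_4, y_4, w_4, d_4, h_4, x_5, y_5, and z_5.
x_1 = 4, y_1 = 5.5, z_1 = 11, r_1 = 2.5, x_2 = 3, y_2 = 5.5, z_2 = 13, x_3 = 12.5, y_3 = 9, z_3 = 3.5, r_3 = 2, x_4 = 9.5, y_4 = 2, w_4 = 4, d_4 = 2.5, h_4 = 5, x_5 = 8, y_5 = 10.5, z_5 = 4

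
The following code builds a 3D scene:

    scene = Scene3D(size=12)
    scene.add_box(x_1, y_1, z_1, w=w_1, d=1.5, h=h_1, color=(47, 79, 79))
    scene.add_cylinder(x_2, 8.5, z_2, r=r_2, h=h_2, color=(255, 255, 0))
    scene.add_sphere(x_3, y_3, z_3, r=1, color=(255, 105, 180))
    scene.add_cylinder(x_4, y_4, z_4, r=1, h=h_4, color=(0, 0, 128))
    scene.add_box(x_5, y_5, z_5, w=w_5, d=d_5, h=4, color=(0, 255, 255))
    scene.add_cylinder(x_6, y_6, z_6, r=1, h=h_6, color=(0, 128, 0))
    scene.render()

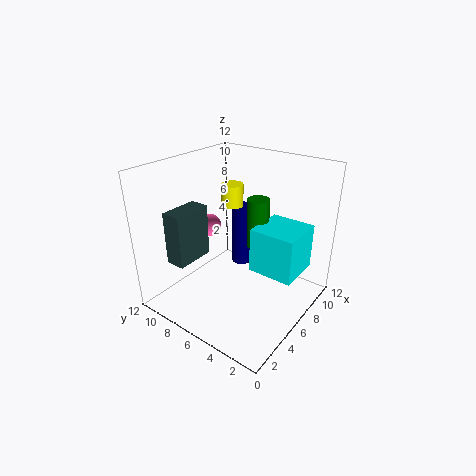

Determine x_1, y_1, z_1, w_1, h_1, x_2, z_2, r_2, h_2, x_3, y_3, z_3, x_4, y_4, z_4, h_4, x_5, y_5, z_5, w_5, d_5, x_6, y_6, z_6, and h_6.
x_1 = 0.5; y_1 = 7; z_1 = 5.5; w_1 = 3; h_1 = 4; x_2 = 8.5; z_2 = 7.5; r_2 = 1; h_2 = 2; x_3 = 6.5; y_3 = 9.5; z_3 = 6; x_4 = 10; y_4 = 8.5; z_4 = 1; h_4 = 6; x_5 = 7; y_5 = 1.5; z_5 = 2.5; w_5 = 4; d_5 = 4; x_6 = 9; y_6 = 6; z_6 = 4; h_6 = 4.5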